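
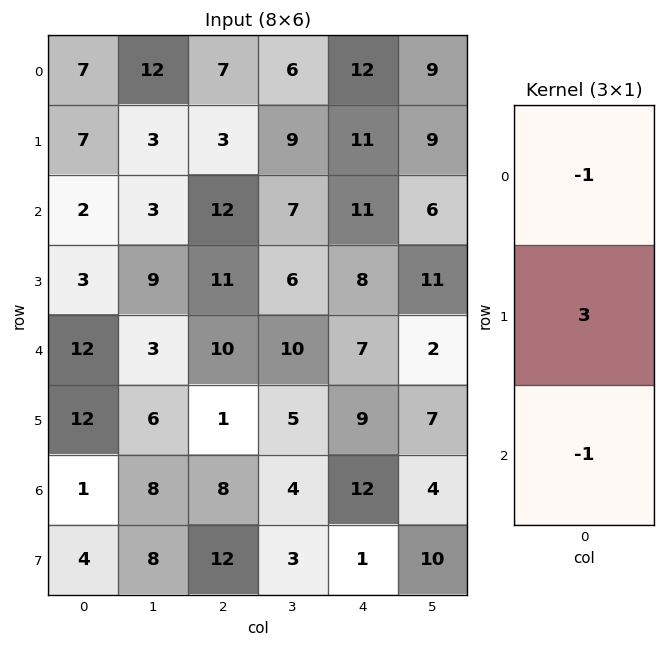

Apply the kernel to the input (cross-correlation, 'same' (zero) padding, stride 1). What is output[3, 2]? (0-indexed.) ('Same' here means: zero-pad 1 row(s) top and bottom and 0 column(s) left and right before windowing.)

11

The receptive field on the zero-padded input at this output position is [12 / 11 / 10]. Elementwise product with the kernel and sum: 12·-1 + 11·3 + 10·-1.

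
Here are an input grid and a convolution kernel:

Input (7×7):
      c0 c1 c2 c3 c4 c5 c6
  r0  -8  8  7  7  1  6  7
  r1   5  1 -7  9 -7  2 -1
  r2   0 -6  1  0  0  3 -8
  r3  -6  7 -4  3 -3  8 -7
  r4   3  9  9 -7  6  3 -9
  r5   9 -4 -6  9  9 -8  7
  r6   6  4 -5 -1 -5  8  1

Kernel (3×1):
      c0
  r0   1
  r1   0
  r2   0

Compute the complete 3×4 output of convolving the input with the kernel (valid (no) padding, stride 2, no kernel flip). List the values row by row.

Output[0,0]: The receptive field on the input at this output position is [-8 / 5 / 0]. Elementwise product with the kernel and sum: -8·1.

-8 7 1 7
0 1 0 -8
3 9 6 -9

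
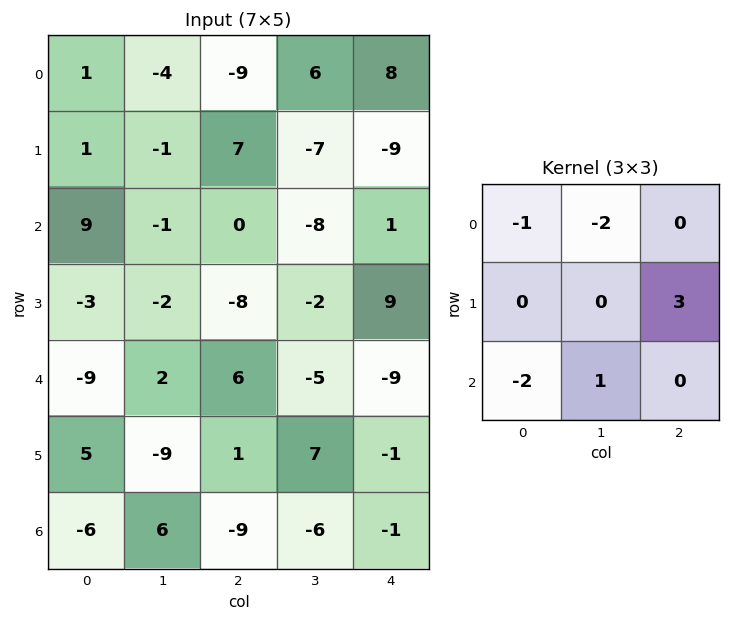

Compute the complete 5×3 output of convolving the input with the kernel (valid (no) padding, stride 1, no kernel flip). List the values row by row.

9 3 -38
5 -41 24
-11 -3 26
6 22 -10
26 -14 13

Output[0,0]: The receptive field on the input at this output position is [1 -4 -9 / 1 -1 7 / 9 -1 0]. Elementwise product with the kernel and sum: 1·-1 + -4·-2 + 7·3 + 9·-2 + -1·1.
Output[0,1]: The receptive field on the input at this output position is [-4 -9 6 / -1 7 -7 / -1 0 -8]. Elementwise product with the kernel and sum: -4·-1 + -9·-2 + -7·3 + -1·-2 + 0·1.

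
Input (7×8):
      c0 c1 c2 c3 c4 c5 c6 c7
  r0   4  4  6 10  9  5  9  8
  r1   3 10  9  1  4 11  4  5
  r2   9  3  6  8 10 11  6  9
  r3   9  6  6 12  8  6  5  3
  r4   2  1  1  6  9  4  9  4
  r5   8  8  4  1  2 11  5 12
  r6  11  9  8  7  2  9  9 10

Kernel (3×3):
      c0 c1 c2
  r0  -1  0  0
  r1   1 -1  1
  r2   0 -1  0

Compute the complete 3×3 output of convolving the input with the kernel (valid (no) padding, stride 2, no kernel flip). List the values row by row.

-5 -2 -23
-1 -10 -7
-7 -3 -22

Output[0,0]: The receptive field on the input at this output position is [4 4 6 / 3 10 9 / 9 3 6]. Elementwise product with the kernel and sum: 4·-1 + 3·1 + 10·-1 + 9·1 + 3·-1.
Output[0,1]: The receptive field on the input at this output position is [6 10 9 / 9 1 4 / 6 8 10]. Elementwise product with the kernel and sum: 6·-1 + 9·1 + 1·-1 + 4·1 + 8·-1.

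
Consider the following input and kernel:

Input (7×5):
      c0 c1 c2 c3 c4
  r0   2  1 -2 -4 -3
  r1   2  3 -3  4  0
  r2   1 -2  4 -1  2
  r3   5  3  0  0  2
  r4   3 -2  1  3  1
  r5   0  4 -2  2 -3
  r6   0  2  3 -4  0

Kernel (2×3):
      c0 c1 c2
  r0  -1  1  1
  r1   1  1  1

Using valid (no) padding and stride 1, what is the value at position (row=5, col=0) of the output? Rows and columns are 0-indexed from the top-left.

7

The receptive field on the input at this output position is [0 4 -2 / 0 2 3]. Elementwise product with the kernel and sum: 0·-1 + 4·1 + -2·1 + 0·1 + 2·1 + 3·1.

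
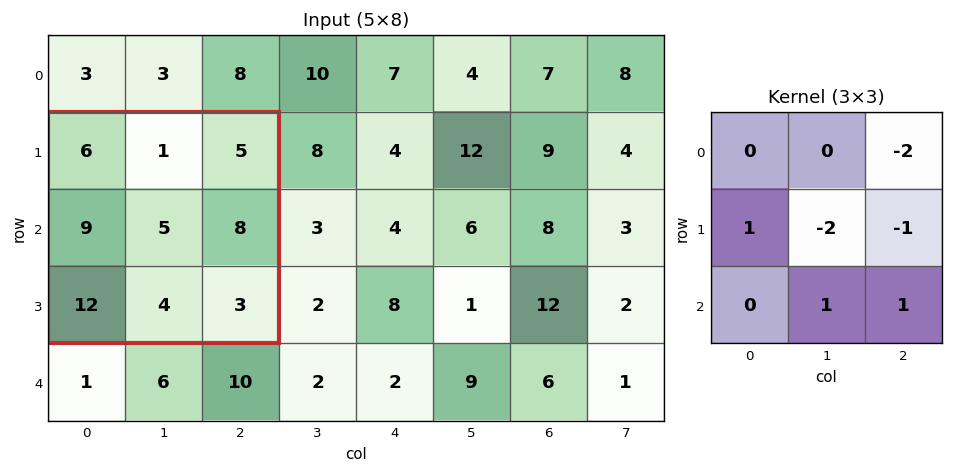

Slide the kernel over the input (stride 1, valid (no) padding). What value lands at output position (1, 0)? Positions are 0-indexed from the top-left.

The receptive field on the input at this output position is [6 1 5 / 9 5 8 / 12 4 3]. Elementwise product with the kernel and sum: 5·-2 + 9·1 + 5·-2 + 8·-1 + 4·1 + 3·1.

-12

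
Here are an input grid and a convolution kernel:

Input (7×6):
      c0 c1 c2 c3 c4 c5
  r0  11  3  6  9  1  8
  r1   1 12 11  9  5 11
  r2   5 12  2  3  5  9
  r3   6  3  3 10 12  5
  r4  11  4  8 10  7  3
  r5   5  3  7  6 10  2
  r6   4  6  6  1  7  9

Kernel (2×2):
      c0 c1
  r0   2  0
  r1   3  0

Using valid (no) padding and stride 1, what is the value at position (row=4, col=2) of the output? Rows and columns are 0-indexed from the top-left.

37

The receptive field on the input at this output position is [8 10 / 7 6]. Elementwise product with the kernel and sum: 8·2 + 7·3.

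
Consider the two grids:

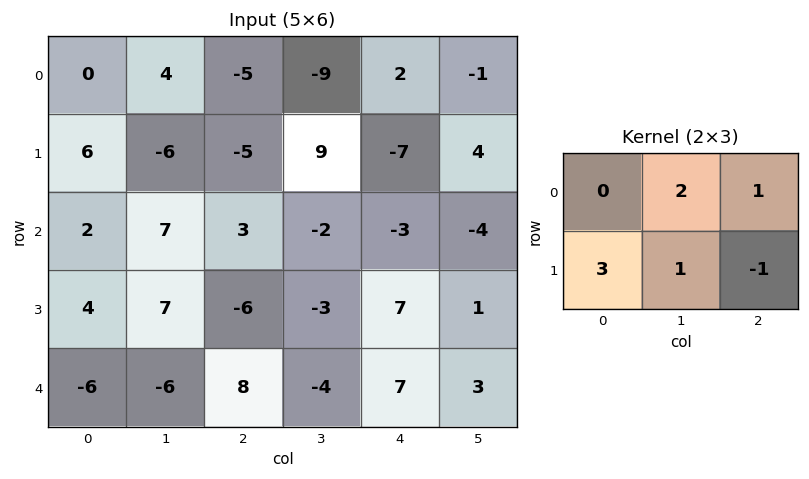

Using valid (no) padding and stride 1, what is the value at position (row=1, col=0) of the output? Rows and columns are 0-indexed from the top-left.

The receptive field on the input at this output position is [6 -6 -5 / 2 7 3]. Elementwise product with the kernel and sum: -6·2 + -5·1 + 2·3 + 7·1 + 3·-1.

-7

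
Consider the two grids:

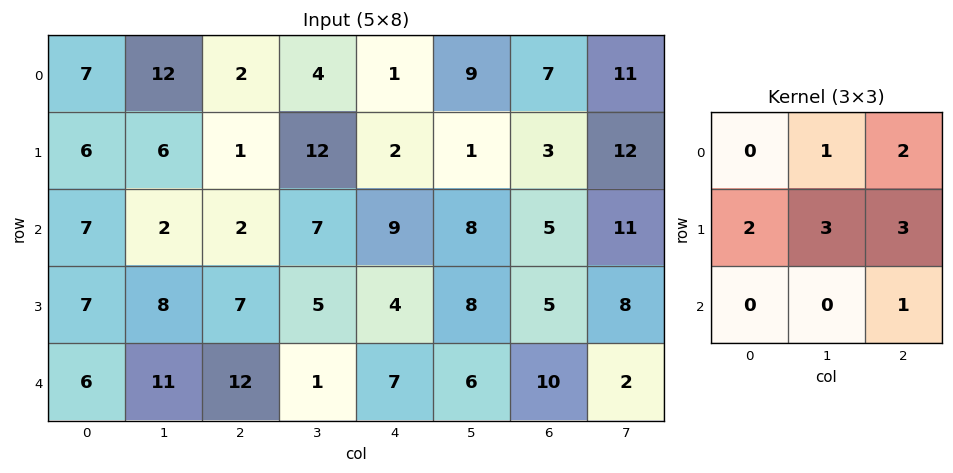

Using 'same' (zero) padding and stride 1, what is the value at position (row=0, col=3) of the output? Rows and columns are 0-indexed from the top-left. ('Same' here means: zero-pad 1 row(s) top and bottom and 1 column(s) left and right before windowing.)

The receptive field on the zero-padded input at this output position is [0 0 0 / 2 4 1 / 1 12 2]. Elementwise product with the kernel and sum: 0·1 + 0·2 + 2·2 + 4·3 + 1·3 + 2·1.

21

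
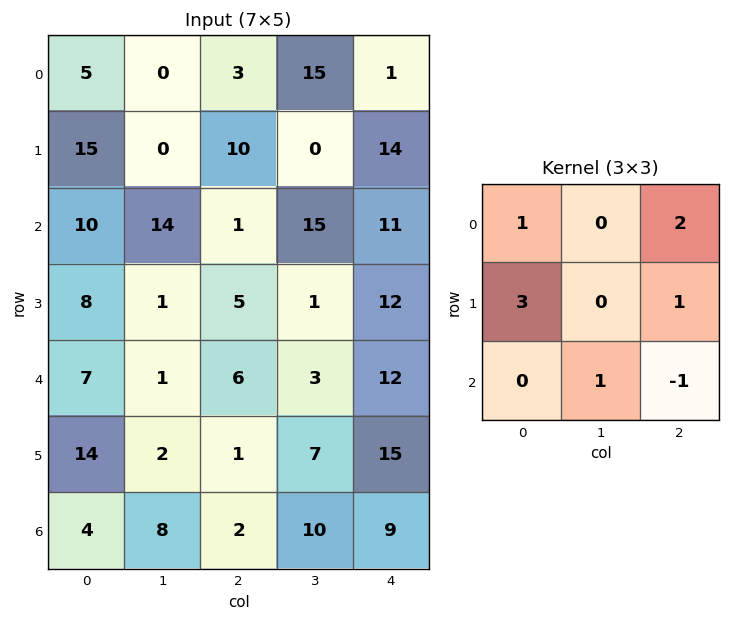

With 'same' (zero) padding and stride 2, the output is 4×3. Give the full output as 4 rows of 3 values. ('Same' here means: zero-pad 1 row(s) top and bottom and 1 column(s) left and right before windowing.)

15 25 59
21 61 57
15 3 25
12 50 37

Output[0,0]: The receptive field on the zero-padded input at this output position is [0 0 0 / 0 5 0 / 0 15 0]. Elementwise product with the kernel and sum: 0·1 + 0·2 + 0·3 + 0·1 + 15·1 + 0·-1.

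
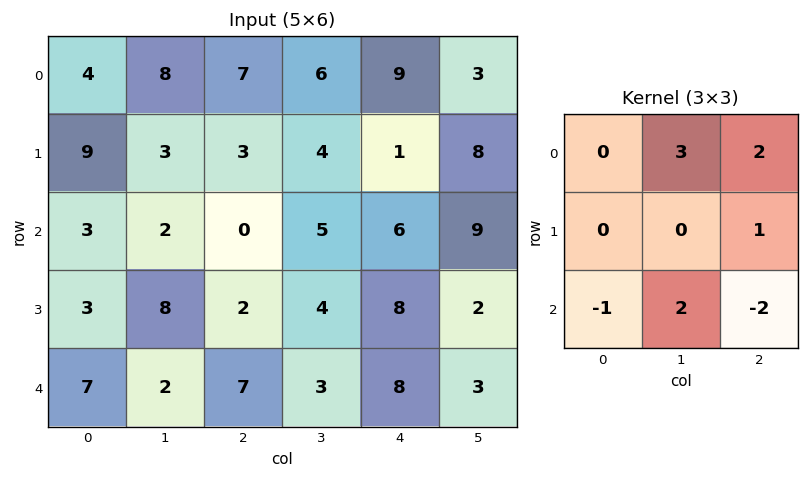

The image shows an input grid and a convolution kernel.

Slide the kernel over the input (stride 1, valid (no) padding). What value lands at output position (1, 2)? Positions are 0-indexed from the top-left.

The receptive field on the input at this output position is [3 4 1 / 0 5 6 / 2 4 8]. Elementwise product with the kernel and sum: 4·3 + 1·2 + 6·1 + 2·-1 + 4·2 + 8·-2.

10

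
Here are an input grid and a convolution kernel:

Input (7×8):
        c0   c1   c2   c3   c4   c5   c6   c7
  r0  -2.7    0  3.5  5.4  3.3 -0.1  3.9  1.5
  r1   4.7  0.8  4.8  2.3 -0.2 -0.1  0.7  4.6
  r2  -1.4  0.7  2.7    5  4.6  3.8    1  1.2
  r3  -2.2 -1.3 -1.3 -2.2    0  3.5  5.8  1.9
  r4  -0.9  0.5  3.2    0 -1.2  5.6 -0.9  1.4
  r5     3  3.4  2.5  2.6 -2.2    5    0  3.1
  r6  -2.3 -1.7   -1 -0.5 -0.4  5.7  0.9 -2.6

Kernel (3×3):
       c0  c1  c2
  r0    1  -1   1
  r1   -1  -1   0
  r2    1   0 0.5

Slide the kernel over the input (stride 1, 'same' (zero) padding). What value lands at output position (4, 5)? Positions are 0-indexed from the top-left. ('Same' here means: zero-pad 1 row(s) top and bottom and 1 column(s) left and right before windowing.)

The receptive field on the zero-padded input at this output position is [0 3.5 5.8 / -1.2 5.6 -0.9 / -2.2 5 0]. Elementwise product with the kernel and sum: 0·1 + 3.5·-1 + 5.8·1 + -1.2·-1 + 5.6·-1 + -2.2·1 + 0·0.5.

-4.3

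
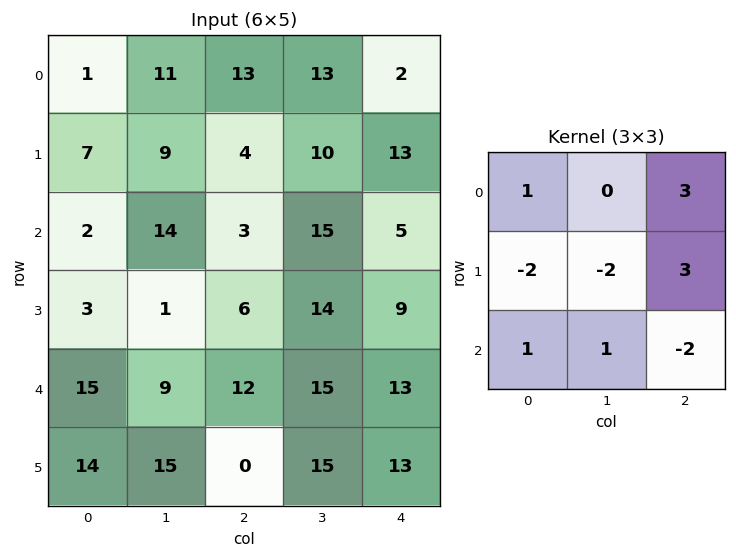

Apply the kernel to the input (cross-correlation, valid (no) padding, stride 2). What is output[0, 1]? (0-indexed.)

The receptive field on the input at this output position is [13 13 2 / 4 10 13 / 3 15 5]. Elementwise product with the kernel and sum: 13·1 + 2·3 + 4·-2 + 10·-2 + 13·3 + 3·1 + 15·1 + 5·-2.

38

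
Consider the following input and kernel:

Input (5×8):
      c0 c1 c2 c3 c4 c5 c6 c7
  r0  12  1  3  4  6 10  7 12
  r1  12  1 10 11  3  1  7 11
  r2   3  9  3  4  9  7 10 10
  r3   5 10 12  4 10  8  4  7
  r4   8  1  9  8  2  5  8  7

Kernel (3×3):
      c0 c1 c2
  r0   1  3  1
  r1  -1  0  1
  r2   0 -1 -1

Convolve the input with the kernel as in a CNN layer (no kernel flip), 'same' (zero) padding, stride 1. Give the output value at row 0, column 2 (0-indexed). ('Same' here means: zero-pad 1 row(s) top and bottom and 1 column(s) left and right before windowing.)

-18

The receptive field on the zero-padded input at this output position is [0 0 0 / 1 3 4 / 1 10 11]. Elementwise product with the kernel and sum: 0·1 + 0·3 + 0·1 + 1·-1 + 4·1 + 10·-1 + 11·-1.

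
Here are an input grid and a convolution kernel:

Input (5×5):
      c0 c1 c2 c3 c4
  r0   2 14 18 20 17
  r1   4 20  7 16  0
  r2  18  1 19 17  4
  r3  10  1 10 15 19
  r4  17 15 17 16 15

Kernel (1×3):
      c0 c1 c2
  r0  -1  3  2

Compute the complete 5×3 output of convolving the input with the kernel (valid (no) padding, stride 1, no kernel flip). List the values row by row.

Output[0,0]: The receptive field on the input at this output position is [2 14 18]. Elementwise product with the kernel and sum: 2·-1 + 14·3 + 18·2.

76 80 76
70 33 41
23 90 40
13 59 73
62 68 61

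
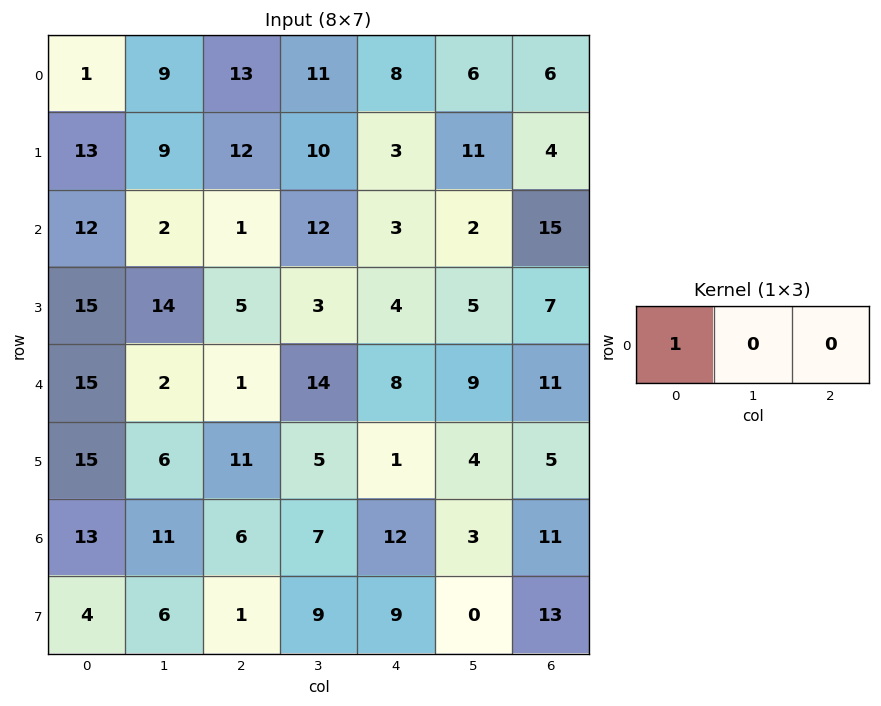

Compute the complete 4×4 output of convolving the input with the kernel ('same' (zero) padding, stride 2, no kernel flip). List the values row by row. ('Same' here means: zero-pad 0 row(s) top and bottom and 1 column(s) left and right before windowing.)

0 9 11 6
0 2 12 2
0 2 14 9
0 11 7 3

Output[0,0]: The receptive field on the zero-padded input at this output position is [0 1 9]. Elementwise product with the kernel and sum: 0·1.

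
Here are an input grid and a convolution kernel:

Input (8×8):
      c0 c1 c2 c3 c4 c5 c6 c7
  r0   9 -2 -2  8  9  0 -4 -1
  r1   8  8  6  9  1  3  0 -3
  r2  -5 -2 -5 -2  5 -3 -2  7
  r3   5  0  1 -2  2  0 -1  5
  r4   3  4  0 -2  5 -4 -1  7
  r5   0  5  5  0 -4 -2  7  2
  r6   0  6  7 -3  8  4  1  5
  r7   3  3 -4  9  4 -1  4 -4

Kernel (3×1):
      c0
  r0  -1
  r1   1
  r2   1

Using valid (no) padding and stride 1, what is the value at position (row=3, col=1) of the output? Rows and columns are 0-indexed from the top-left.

The receptive field on the input at this output position is [0 / 4 / 5]. Elementwise product with the kernel and sum: 0·-1 + 4·1 + 5·1.

9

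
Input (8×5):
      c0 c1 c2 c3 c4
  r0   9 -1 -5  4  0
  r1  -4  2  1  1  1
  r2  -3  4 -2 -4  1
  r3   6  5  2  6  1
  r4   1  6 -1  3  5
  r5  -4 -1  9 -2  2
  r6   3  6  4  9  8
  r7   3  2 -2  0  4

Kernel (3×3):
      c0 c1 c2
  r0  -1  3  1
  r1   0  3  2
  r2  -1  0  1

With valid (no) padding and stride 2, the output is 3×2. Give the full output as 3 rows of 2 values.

-8 25
30 17
32 17

Output[0,0]: The receptive field on the input at this output position is [9 -1 -5 / -4 2 1 / -3 4 -2]. Elementwise product with the kernel and sum: 9·-1 + -1·3 + -5·1 + 2·3 + 1·2 + -3·-1 + -2·1.
Output[0,1]: The receptive field on the input at this output position is [-5 4 0 / 1 1 1 / -2 -4 1]. Elementwise product with the kernel and sum: -5·-1 + 4·3 + 0·1 + 1·3 + 1·2 + -2·-1 + 1·1.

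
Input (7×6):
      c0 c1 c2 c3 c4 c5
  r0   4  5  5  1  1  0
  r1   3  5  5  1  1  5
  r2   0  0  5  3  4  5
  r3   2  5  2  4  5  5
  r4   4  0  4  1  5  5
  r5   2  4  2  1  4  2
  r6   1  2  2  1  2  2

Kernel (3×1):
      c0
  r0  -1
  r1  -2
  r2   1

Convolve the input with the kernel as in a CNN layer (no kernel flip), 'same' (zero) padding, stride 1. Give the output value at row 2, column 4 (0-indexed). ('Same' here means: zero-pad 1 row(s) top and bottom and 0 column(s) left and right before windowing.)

-4

The receptive field on the zero-padded input at this output position is [1 / 4 / 5]. Elementwise product with the kernel and sum: 1·-1 + 4·-2 + 5·1.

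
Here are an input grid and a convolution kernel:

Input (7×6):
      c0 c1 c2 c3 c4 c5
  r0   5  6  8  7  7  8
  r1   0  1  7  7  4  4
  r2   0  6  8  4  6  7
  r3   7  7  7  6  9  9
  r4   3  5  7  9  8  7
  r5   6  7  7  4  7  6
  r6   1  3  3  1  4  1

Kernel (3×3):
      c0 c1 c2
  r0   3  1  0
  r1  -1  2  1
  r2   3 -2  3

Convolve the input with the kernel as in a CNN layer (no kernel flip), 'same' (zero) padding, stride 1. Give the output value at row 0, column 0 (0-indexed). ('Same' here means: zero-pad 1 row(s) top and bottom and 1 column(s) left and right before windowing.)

The receptive field on the zero-padded input at this output position is [0 0 0 / 0 5 6 / 0 0 1]. Elementwise product with the kernel and sum: 0·3 + 0·1 + 0·-1 + 5·2 + 6·1 + 0·3 + 0·-2 + 1·3.

19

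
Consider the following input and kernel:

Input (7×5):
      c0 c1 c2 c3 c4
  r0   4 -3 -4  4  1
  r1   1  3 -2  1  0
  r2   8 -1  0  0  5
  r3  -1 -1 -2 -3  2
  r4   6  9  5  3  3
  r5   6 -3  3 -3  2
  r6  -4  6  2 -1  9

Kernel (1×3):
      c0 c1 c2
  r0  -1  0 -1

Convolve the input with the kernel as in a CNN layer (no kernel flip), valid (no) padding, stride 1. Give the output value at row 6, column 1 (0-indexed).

-5

The receptive field on the input at this output position is [6 2 -1]. Elementwise product with the kernel and sum: 6·-1 + -1·-1.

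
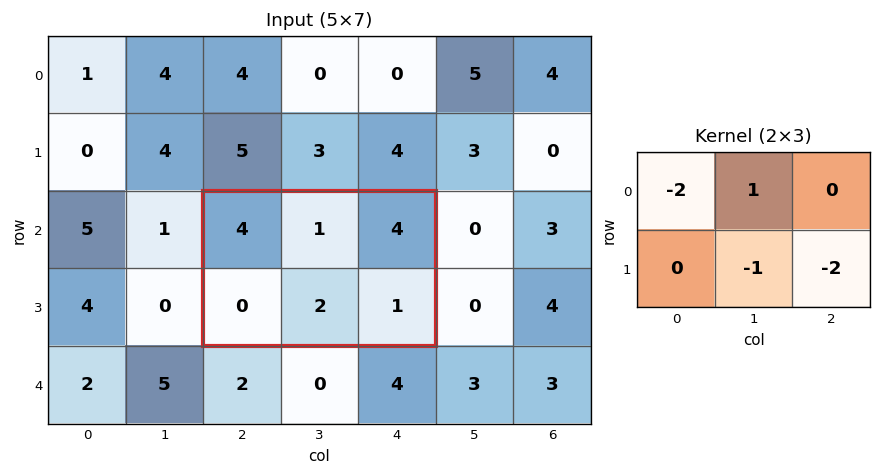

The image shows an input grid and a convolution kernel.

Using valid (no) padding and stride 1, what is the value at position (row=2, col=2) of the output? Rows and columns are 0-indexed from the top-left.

-11

The receptive field on the input at this output position is [4 1 4 / 0 2 1]. Elementwise product with the kernel and sum: 4·-2 + 1·1 + 2·-1 + 1·-2.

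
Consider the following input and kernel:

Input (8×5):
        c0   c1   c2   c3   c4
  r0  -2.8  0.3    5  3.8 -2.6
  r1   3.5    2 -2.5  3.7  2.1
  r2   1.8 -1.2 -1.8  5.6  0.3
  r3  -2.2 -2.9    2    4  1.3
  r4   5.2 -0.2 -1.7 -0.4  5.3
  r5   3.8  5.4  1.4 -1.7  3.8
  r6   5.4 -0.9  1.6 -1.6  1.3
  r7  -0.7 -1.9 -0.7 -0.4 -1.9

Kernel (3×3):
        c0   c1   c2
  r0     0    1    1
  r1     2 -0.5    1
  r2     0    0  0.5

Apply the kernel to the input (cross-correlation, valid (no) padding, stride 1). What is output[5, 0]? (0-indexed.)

The receptive field on the input at this output position is [3.8 5.4 1.4 / 5.4 -0.9 1.6 / -0.7 -1.9 -0.7]. Elementwise product with the kernel and sum: 5.4·1 + 1.4·1 + 5.4·2 + -0.9·-0.5 + 1.6·1 + -0.7·0.5.

19.3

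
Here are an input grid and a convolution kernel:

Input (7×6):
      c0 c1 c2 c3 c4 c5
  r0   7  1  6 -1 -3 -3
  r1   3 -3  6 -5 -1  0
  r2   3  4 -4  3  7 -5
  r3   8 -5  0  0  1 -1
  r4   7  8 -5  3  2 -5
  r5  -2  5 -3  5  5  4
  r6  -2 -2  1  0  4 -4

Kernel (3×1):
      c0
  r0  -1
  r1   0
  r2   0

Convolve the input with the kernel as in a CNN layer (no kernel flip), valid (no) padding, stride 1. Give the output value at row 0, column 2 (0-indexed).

-6

The receptive field on the input at this output position is [6 / 6 / -4]. Elementwise product with the kernel and sum: 6·-1.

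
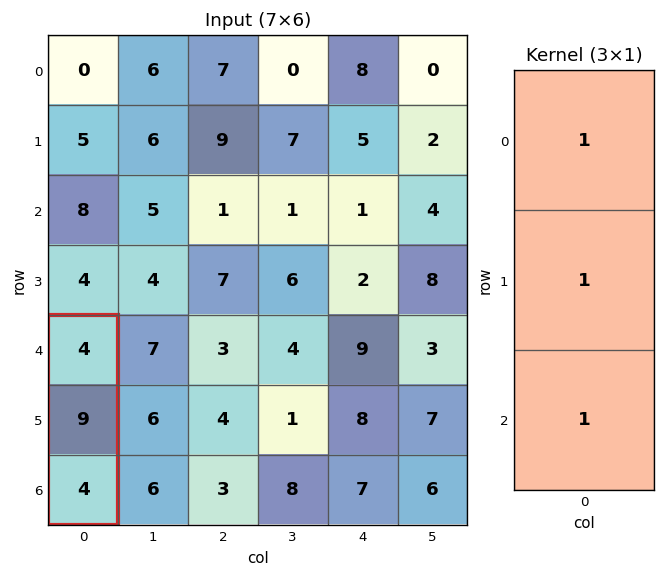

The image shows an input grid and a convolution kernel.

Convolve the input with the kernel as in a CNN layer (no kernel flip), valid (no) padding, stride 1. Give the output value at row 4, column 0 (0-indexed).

The receptive field on the input at this output position is [4 / 9 / 4]. Elementwise product with the kernel and sum: 4·1 + 9·1 + 4·1.

17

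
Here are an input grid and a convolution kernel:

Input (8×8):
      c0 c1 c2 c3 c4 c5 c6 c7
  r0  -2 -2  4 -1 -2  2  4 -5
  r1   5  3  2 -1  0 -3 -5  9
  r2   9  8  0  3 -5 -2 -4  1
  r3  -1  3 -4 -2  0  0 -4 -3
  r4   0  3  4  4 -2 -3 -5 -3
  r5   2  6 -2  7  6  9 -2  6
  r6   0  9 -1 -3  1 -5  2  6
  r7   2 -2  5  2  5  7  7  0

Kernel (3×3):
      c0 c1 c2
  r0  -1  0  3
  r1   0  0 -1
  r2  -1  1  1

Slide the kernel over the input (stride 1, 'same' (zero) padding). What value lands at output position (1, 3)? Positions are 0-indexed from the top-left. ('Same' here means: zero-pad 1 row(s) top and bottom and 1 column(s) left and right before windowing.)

-12

The receptive field on the zero-padded input at this output position is [4 -1 -2 / 2 -1 0 / 0 3 -5]. Elementwise product with the kernel and sum: 4·-1 + -2·3 + 0·-1 + 0·-1 + 3·1 + -5·1.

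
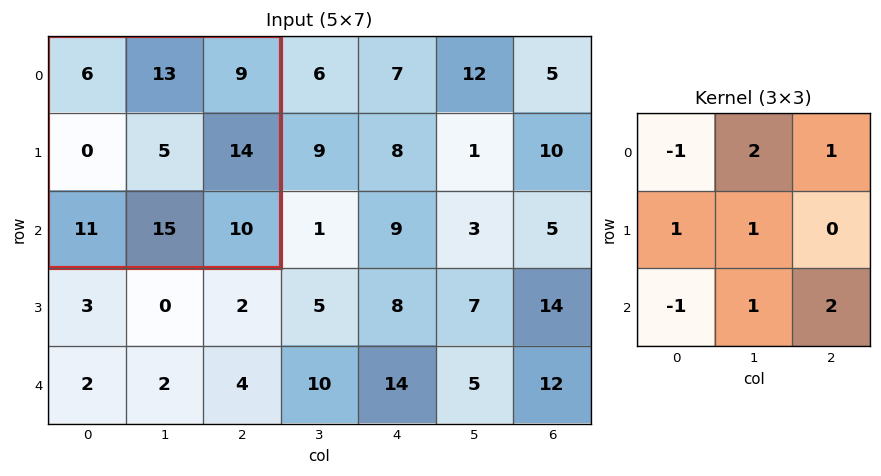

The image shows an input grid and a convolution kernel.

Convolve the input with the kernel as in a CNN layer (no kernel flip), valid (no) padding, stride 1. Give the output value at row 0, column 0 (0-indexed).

58

The receptive field on the input at this output position is [6 13 9 / 0 5 14 / 11 15 10]. Elementwise product with the kernel and sum: 6·-1 + 13·2 + 9·1 + 0·1 + 5·1 + 11·-1 + 15·1 + 10·2.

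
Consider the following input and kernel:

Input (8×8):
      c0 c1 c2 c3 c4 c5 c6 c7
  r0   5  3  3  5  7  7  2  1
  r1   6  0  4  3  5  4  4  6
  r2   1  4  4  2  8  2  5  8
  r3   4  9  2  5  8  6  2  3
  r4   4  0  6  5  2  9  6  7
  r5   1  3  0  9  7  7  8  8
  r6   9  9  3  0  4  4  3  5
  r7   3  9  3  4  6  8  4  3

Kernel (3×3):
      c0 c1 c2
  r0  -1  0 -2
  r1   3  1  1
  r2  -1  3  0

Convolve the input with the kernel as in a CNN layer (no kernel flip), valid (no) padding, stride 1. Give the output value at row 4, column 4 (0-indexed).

30

The receptive field on the input at this output position is [2 9 6 / 7 7 8 / 4 4 3]. Elementwise product with the kernel and sum: 2·-1 + 6·-2 + 7·3 + 7·1 + 8·1 + 4·-1 + 4·3.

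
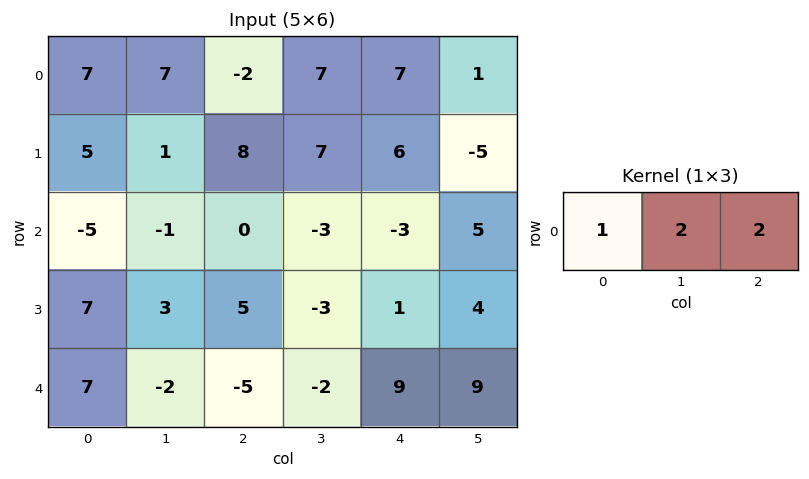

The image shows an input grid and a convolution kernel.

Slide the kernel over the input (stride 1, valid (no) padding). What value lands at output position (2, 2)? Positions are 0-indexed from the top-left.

-12

The receptive field on the input at this output position is [0 -3 -3]. Elementwise product with the kernel and sum: 0·1 + -3·2 + -3·2.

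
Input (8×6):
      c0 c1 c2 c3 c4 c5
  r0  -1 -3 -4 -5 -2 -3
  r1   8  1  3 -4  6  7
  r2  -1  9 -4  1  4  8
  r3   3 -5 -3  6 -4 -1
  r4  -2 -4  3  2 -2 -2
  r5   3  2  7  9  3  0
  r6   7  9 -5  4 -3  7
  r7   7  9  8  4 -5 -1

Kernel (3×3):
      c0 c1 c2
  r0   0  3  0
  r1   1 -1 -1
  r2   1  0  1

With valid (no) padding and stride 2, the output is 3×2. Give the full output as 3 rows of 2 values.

Output[0,0]: The receptive field on the input at this output position is [-1 -3 -4 / 8 1 3 / -1 9 -4]. Elementwise product with the kernel and sum: -3·3 + 8·1 + 1·-1 + 3·-1 + -1·1 + -4·1.
Output[0,1]: The receptive field on the input at this output position is [-4 -5 -2 / 3 -4 6 / -4 1 4]. Elementwise product with the kernel and sum: -5·3 + 3·1 + -4·-1 + 6·-1 + -4·1 + 4·1.

-10 -14
39 -1
-16 -7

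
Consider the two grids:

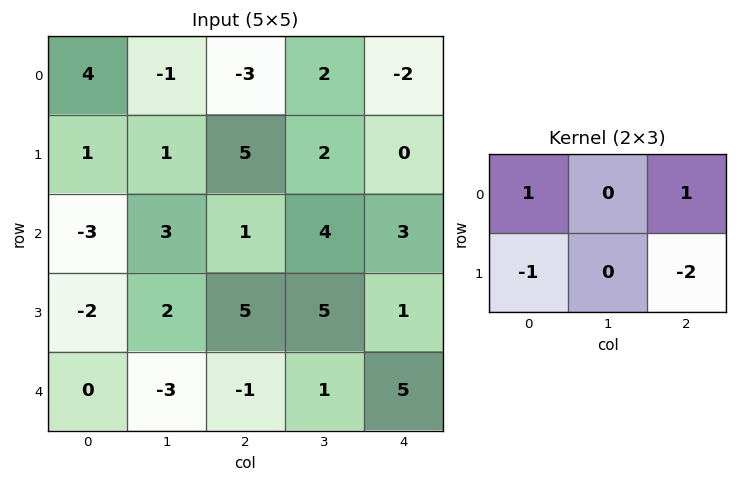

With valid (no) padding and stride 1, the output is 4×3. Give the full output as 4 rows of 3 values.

Output[0,0]: The receptive field on the input at this output position is [4 -1 -3 / 1 1 5]. Elementwise product with the kernel and sum: 4·1 + -3·1 + 1·-1 + 5·-2.
Output[0,1]: The receptive field on the input at this output position is [-1 -3 2 / 1 5 2]. Elementwise product with the kernel and sum: -1·1 + 2·1 + 1·-1 + 2·-2.

-10 -4 -10
7 -8 -2
-10 -5 -3
5 8 -3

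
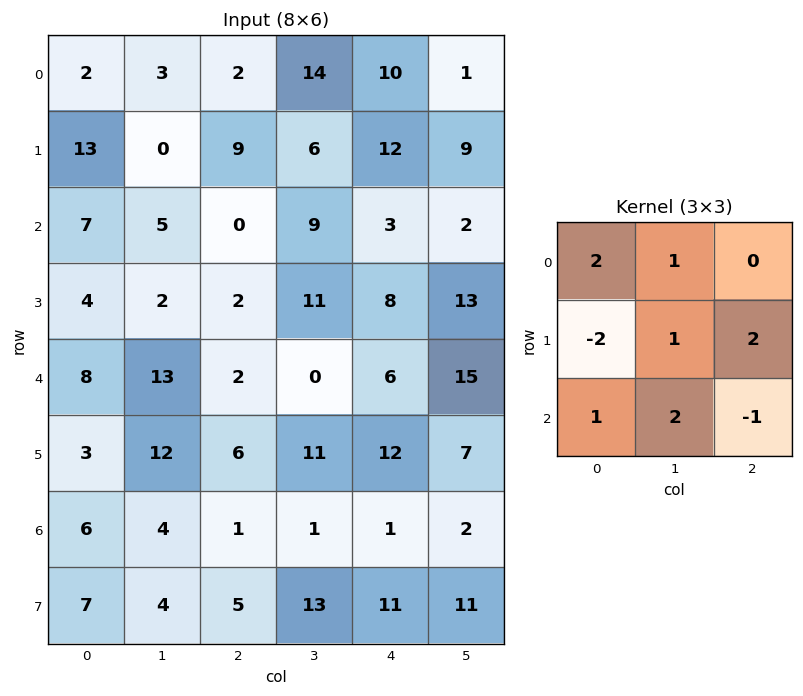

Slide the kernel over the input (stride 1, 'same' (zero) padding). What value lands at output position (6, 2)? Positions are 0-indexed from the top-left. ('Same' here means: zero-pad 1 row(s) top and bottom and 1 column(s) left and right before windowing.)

The receptive field on the zero-padded input at this output position is [12 6 11 / 4 1 1 / 4 5 13]. Elementwise product with the kernel and sum: 12·2 + 6·1 + 4·-2 + 1·1 + 1·2 + 4·1 + 5·2 + 13·-1.

26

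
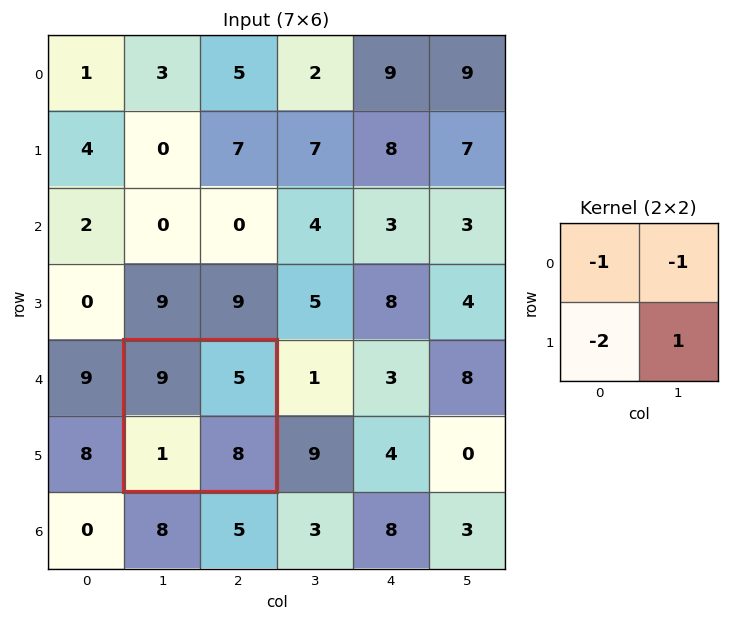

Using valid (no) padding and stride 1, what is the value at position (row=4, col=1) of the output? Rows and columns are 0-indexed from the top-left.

-8

The receptive field on the input at this output position is [9 5 / 1 8]. Elementwise product with the kernel and sum: 9·-1 + 5·-1 + 1·-2 + 8·1.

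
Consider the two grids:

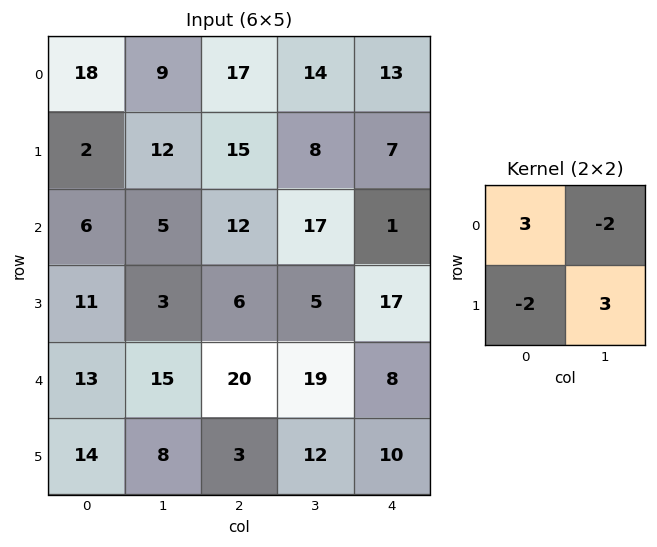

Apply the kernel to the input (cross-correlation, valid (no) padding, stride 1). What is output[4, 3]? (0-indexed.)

47

The receptive field on the input at this output position is [19 8 / 12 10]. Elementwise product with the kernel and sum: 19·3 + 8·-2 + 12·-2 + 10·3.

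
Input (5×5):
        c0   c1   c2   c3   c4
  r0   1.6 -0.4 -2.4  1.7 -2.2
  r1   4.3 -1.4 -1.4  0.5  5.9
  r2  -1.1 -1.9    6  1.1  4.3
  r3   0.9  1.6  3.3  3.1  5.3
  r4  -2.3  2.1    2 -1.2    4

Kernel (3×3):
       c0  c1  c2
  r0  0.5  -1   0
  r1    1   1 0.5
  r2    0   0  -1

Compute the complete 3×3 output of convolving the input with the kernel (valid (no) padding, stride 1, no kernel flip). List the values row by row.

-2.6 -1.45 -5.15
0.25 2.25 2.75
3.5 0.7 6.95

Output[0,0]: The receptive field on the input at this output position is [1.6 -0.4 -2.4 / 4.3 -1.4 -1.4 / -1.1 -1.9 6]. Elementwise product with the kernel and sum: 1.6·0.5 + -0.4·-1 + 4.3·1 + -1.4·1 + -1.4·0.5 + 6·-1.
Output[0,1]: The receptive field on the input at this output position is [-0.4 -2.4 1.7 / -1.4 -1.4 0.5 / -1.9 6 1.1]. Elementwise product with the kernel and sum: -0.4·0.5 + -2.4·-1 + -1.4·1 + -1.4·1 + 0.5·0.5 + 1.1·-1.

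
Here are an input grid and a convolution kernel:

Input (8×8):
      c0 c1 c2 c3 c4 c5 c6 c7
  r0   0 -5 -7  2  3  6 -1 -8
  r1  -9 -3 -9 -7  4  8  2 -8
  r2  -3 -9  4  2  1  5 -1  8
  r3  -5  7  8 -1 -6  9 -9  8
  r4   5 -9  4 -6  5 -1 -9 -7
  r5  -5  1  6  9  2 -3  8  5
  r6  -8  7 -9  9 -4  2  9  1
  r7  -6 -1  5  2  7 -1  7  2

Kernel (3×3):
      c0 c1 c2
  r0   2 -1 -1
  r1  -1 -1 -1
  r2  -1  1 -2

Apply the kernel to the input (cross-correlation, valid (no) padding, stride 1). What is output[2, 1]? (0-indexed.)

-13

The receptive field on the input at this output position is [-9 4 2 / 7 8 -1 / -9 4 -6]. Elementwise product with the kernel and sum: -9·2 + 4·-1 + 2·-1 + 7·-1 + 8·-1 + -1·-1 + -9·-1 + 4·1 + -6·-2.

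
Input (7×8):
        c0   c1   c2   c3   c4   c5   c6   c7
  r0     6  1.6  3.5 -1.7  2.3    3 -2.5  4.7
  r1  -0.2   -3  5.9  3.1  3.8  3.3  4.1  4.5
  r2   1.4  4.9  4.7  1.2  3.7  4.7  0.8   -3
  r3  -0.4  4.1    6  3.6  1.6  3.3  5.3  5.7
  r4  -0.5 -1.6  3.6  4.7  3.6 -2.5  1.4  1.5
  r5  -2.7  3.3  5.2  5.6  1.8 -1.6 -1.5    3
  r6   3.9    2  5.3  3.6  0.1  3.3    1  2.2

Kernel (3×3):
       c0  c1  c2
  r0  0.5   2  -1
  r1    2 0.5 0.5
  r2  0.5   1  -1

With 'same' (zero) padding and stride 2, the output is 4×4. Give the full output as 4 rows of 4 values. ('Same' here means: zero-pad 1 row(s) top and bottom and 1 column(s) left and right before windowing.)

6.6 5.4 1.3 8.35
1.25 24.4 12.55 14.9
-11.95 12.65 17.85 -2.3
-5.75 14.9 16.9 1.4

Output[0,0]: The receptive field on the zero-padded input at this output position is [0 0 0 / 0 6 1.6 / 0 -0.2 -3]. Elementwise product with the kernel and sum: 0·0.5 + 0·2 + 0·-1 + 0·2 + 6·0.5 + 1.6·0.5 + 0·0.5 + -0.2·1 + -3·-1.
Output[0,1]: The receptive field on the zero-padded input at this output position is [0 0 0 / 1.6 3.5 -1.7 / -3 5.9 3.1]. Elementwise product with the kernel and sum: 0·0.5 + 0·2 + 0·-1 + 1.6·2 + 3.5·0.5 + -1.7·0.5 + -3·0.5 + 5.9·1 + 3.1·-1.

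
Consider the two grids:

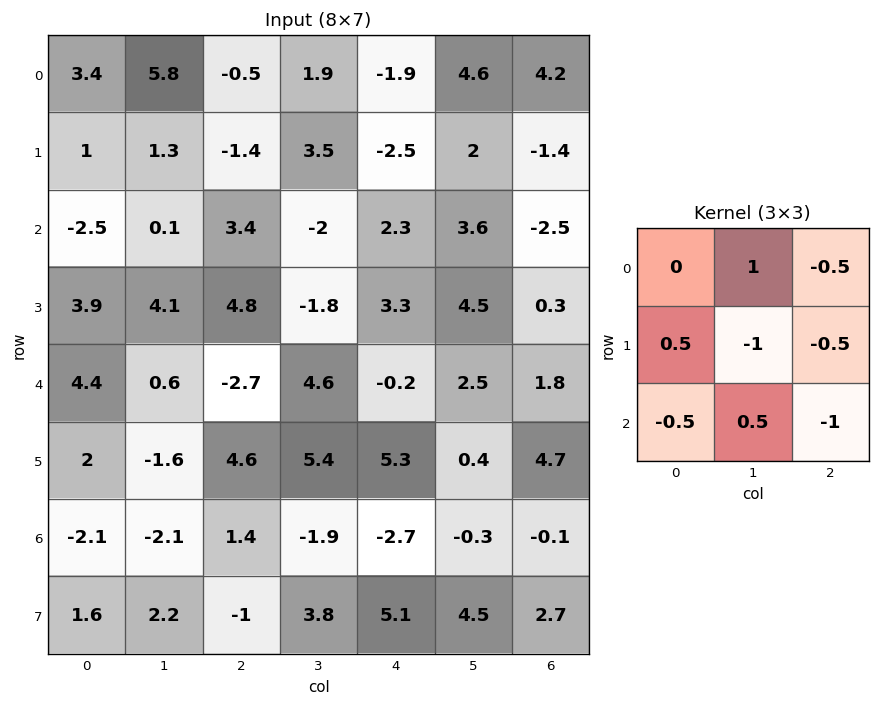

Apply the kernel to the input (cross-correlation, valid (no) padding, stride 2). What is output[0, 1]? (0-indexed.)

The receptive field on the input at this output position is [-0.5 1.9 -1.9 / -1.4 3.5 -2.5 / 3.4 -2 2.3]. Elementwise product with the kernel and sum: 1.9·1 + -1.9·-0.5 + -1.4·0.5 + 3.5·-1 + -2.5·-0.5 + 3.4·-0.5 + -2·0.5 + 2.3·-1.

-5.1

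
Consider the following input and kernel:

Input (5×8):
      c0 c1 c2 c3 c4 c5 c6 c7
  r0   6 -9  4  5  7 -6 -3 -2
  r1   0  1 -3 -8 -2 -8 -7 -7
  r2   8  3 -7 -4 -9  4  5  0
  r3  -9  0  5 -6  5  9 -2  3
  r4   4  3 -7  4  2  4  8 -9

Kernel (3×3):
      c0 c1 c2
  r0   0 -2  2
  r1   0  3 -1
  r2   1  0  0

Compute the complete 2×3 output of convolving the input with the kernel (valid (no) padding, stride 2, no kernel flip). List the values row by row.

Output[0,0]: The receptive field on the input at this output position is [6 -9 4 / 0 1 -3 / 8 3 -7]. Elementwise product with the kernel and sum: -9·-2 + 4·2 + 1·3 + -3·-1 + 8·1.
Output[0,1]: The receptive field on the input at this output position is [4 5 7 / -3 -8 -2 / -7 -4 -9]. Elementwise product with the kernel and sum: 5·-2 + 7·2 + -8·3 + -2·-1 + -7·1.

40 -25 -20
-21 -40 33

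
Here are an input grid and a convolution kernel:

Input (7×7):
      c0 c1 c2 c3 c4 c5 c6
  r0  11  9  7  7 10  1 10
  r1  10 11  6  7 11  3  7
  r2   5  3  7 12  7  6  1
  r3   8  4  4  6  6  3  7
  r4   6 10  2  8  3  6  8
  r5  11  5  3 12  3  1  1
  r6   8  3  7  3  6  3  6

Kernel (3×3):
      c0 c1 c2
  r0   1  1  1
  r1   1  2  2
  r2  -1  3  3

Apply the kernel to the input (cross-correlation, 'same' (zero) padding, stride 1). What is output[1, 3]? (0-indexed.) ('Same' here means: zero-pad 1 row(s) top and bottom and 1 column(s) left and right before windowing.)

116

The receptive field on the zero-padded input at this output position is [7 7 10 / 6 7 11 / 7 12 7]. Elementwise product with the kernel and sum: 7·1 + 7·1 + 10·1 + 6·1 + 7·2 + 11·2 + 7·-1 + 12·3 + 7·3.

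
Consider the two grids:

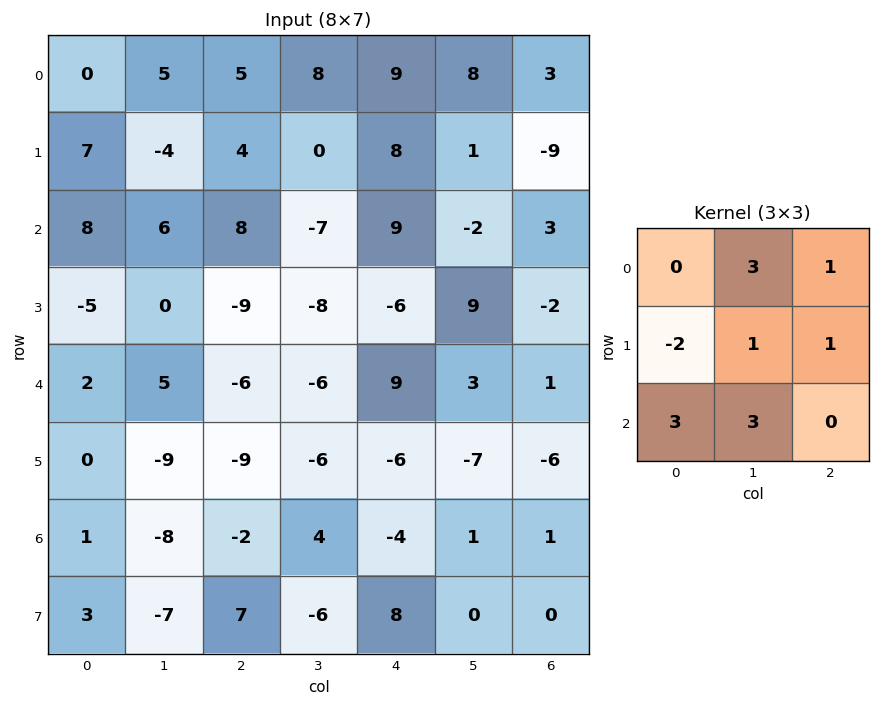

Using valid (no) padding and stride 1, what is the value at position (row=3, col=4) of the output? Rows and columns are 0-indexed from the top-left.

-28

The receptive field on the input at this output position is [-6 9 -2 / 9 3 1 / -6 -7 -6]. Elementwise product with the kernel and sum: 9·3 + -2·1 + 9·-2 + 3·1 + 1·1 + -6·3 + -7·3.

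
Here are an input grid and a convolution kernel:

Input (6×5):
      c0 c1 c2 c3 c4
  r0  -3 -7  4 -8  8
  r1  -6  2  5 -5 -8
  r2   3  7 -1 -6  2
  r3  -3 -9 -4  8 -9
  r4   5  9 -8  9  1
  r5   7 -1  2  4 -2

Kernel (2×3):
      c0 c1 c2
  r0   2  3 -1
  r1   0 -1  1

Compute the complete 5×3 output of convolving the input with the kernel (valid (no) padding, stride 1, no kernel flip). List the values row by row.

-28 -4 -27
-19 19 11
33 29 -39
-46 -21 17
48 -13 4

Output[0,0]: The receptive field on the input at this output position is [-3 -7 4 / -6 2 5]. Elementwise product with the kernel and sum: -3·2 + -7·3 + 4·-1 + 2·-1 + 5·1.
Output[0,1]: The receptive field on the input at this output position is [-7 4 -8 / 2 5 -5]. Elementwise product with the kernel and sum: -7·2 + 4·3 + -8·-1 + 5·-1 + -5·1.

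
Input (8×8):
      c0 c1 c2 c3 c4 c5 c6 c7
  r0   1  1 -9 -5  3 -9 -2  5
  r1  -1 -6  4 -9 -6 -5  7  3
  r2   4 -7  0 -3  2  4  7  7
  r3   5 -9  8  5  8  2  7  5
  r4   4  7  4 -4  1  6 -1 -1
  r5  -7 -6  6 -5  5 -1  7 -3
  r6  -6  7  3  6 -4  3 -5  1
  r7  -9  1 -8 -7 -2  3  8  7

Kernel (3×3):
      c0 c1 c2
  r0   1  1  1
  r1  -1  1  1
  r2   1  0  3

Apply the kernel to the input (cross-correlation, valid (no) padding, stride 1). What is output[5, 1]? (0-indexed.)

-23

The receptive field on the input at this output position is [-6 6 -5 / 7 3 6 / 1 -8 -7]. Elementwise product with the kernel and sum: -6·1 + 6·1 + -5·1 + 7·-1 + 3·1 + 6·1 + 1·1 + -7·3.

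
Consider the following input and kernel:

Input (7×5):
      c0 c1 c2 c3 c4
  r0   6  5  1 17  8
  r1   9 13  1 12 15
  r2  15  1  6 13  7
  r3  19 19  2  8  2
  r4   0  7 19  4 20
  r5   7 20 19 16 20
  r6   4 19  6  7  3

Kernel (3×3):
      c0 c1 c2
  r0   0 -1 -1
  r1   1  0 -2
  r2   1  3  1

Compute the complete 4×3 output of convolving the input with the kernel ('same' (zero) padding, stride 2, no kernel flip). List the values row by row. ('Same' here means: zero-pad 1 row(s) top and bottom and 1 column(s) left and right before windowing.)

Output[0,0]: The receptive field on the zero-padded input at this output position is [0 0 0 / 0 6 5 / 0 9 13]. Elementwise product with the kernel and sum: 0·-1 + 0·-1 + 0·1 + 5·-2 + 0·1 + 9·3 + 13·1.
Output[0,1]: The receptive field on the zero-padded input at this output position is [0 0 0 / 5 1 17 / 13 1 12]. Elementwise product with the kernel and sum: 0·-1 + 0·-1 + 5·1 + 17·-2 + 13·1 + 1·3 + 12·1.

30 -1 74
52 -5 12
-11 82 78
-65 -30 -13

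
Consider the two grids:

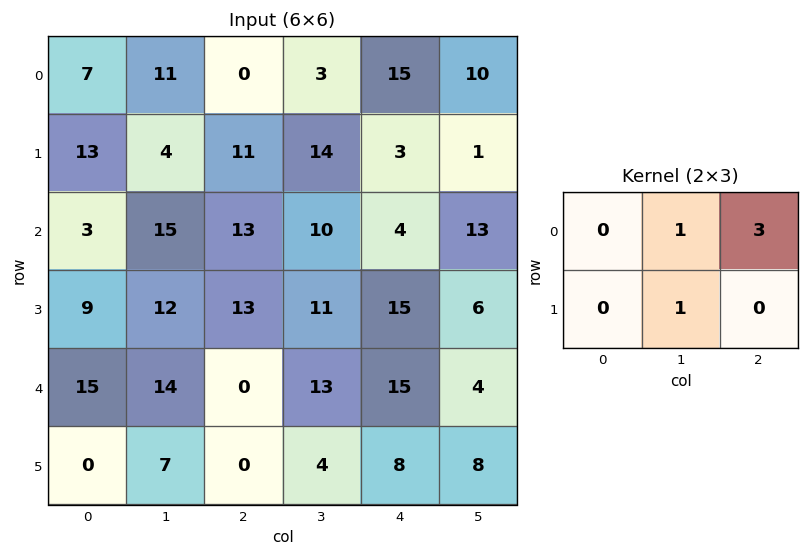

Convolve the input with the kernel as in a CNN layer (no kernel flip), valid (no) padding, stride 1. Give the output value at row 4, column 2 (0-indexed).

62

The receptive field on the input at this output position is [0 13 15 / 0 4 8]. Elementwise product with the kernel and sum: 13·1 + 15·3 + 4·1.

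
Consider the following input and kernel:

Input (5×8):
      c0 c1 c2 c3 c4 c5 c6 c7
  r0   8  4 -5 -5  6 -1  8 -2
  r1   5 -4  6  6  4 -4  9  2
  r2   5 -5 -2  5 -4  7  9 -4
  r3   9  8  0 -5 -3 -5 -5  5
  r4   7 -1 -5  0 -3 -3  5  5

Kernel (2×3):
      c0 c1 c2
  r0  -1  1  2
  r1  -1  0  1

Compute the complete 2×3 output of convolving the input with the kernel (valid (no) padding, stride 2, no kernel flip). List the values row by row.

Output[0,0]: The receptive field on the input at this output position is [8 4 -5 / 5 -4 6]. Elementwise product with the kernel and sum: 8·-1 + 4·1 + -5·2 + 5·-1 + 6·1.

-13 10 14
-23 -4 27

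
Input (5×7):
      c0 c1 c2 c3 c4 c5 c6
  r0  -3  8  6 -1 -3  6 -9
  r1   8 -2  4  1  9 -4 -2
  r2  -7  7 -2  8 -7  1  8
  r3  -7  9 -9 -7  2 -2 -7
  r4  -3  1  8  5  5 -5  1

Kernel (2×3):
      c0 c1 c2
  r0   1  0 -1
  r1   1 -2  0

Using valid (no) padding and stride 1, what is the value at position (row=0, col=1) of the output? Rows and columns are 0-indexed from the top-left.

The receptive field on the input at this output position is [8 6 -1 / -2 4 1]. Elementwise product with the kernel and sum: 8·1 + -1·-1 + -2·1 + 4·-2.

-1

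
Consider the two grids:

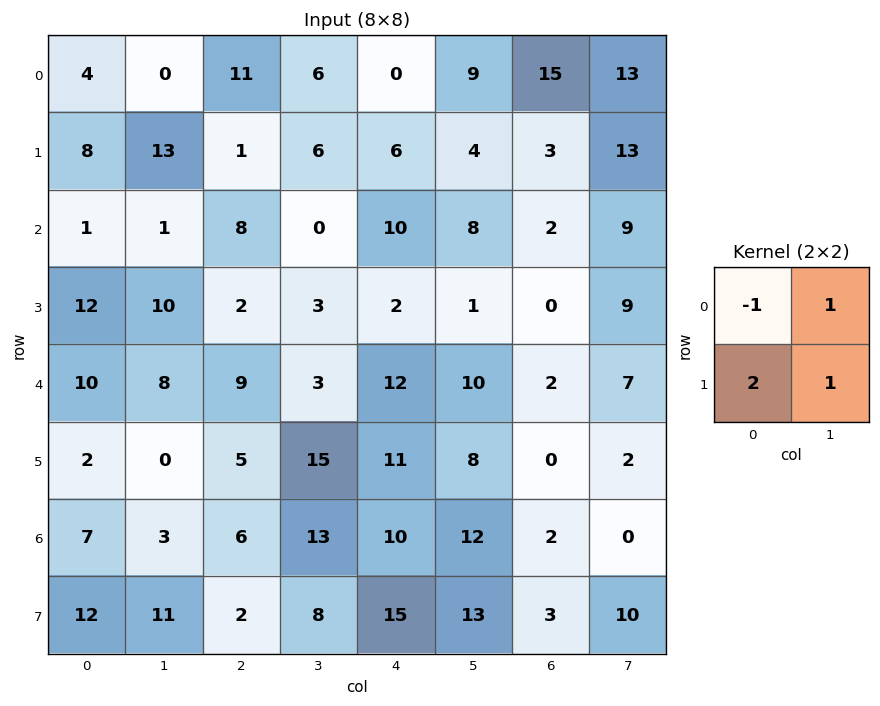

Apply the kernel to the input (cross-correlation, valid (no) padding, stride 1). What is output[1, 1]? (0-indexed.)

-2

The receptive field on the input at this output position is [13 1 / 1 8]. Elementwise product with the kernel and sum: 13·-1 + 1·1 + 1·2 + 8·1.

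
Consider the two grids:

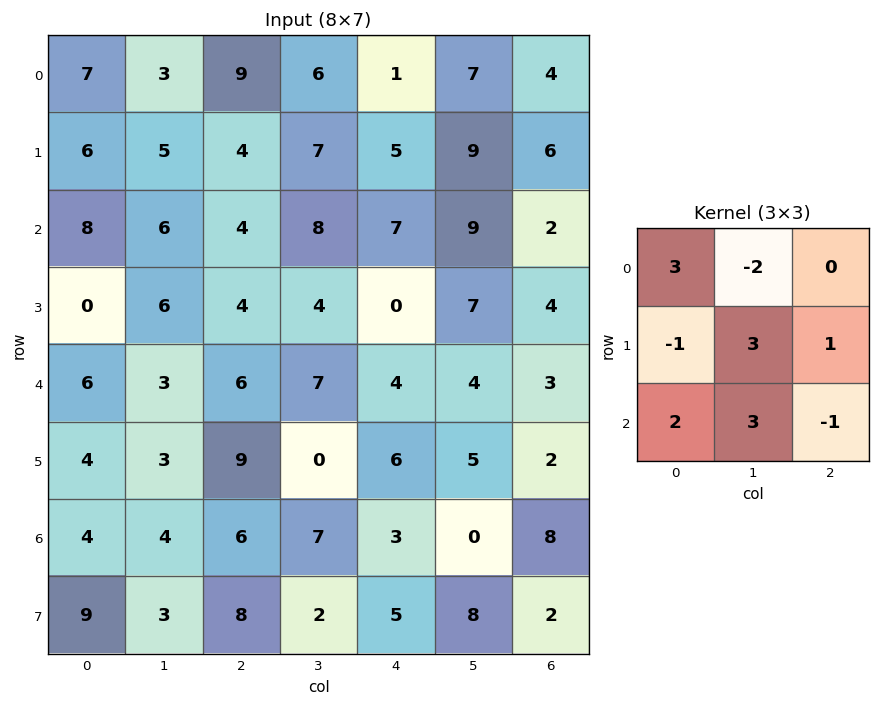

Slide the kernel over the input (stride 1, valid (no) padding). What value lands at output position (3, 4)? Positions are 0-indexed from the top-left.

The receptive field on the input at this output position is [0 7 4 / 4 4 3 / 6 5 2]. Elementwise product with the kernel and sum: 0·3 + 7·-2 + 4·-1 + 4·3 + 3·1 + 6·2 + 5·3 + 2·-1.

22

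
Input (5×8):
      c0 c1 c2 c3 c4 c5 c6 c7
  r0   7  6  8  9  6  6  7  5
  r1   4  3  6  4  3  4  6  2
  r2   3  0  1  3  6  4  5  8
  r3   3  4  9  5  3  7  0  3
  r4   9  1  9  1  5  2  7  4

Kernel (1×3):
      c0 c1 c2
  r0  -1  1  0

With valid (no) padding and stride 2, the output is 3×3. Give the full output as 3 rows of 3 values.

-1 1 0
-3 2 -2
-8 -8 -3

Output[0,0]: The receptive field on the input at this output position is [7 6 8]. Elementwise product with the kernel and sum: 7·-1 + 6·1.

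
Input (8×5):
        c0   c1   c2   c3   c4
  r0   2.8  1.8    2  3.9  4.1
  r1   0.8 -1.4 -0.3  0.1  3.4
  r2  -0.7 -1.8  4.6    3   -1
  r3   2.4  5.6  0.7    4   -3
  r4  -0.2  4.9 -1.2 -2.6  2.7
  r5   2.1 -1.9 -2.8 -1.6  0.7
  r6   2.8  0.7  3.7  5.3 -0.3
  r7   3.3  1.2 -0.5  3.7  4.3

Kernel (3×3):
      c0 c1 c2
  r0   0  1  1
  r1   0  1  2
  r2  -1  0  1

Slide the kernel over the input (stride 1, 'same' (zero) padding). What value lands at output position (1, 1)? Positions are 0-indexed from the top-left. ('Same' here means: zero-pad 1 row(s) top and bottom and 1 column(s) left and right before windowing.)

7.1

The receptive field on the zero-padded input at this output position is [2.8 1.8 2 / 0.8 -1.4 -0.3 / -0.7 -1.8 4.6]. Elementwise product with the kernel and sum: 1.8·1 + 2·1 + -1.4·1 + -0.3·2 + -0.7·-1 + 4.6·1.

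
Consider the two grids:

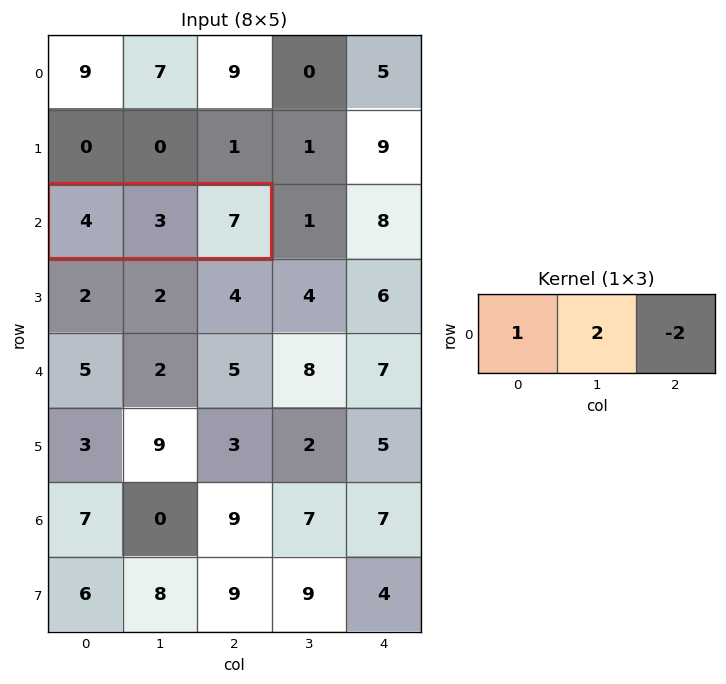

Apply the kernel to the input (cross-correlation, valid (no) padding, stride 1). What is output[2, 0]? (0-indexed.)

-4

The receptive field on the input at this output position is [4 3 7]. Elementwise product with the kernel and sum: 4·1 + 3·2 + 7·-2.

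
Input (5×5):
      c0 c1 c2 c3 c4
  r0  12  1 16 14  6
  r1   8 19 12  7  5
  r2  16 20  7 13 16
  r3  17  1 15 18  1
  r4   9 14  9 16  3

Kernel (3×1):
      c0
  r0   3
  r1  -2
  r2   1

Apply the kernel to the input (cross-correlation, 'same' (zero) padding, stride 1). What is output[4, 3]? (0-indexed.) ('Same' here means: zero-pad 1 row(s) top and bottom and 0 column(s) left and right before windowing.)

The receptive field on the zero-padded input at this output position is [18 / 16 / 0]. Elementwise product with the kernel and sum: 18·3 + 16·-2 + 0·1.

22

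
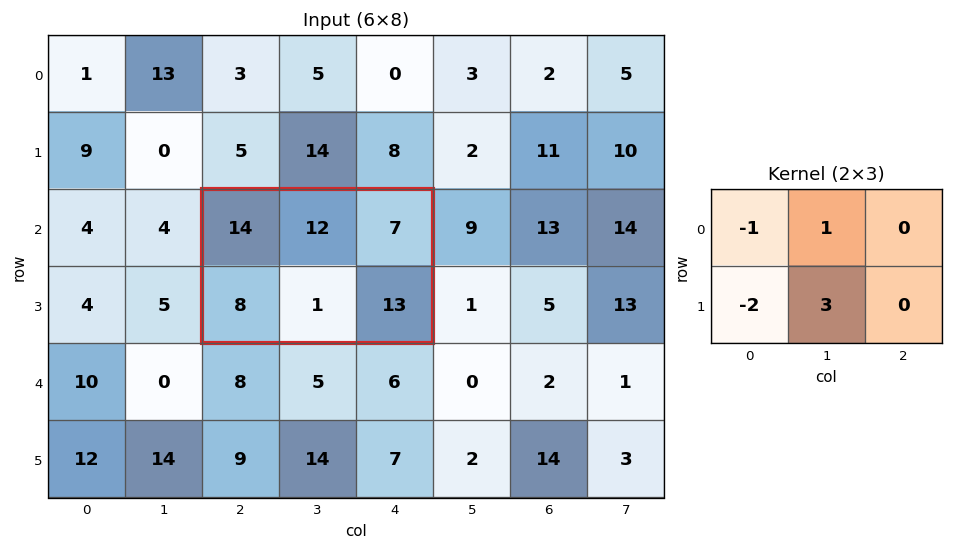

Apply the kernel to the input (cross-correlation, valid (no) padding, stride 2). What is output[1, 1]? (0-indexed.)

The receptive field on the input at this output position is [14 12 7 / 8 1 13]. Elementwise product with the kernel and sum: 14·-1 + 12·1 + 8·-2 + 1·3.

-15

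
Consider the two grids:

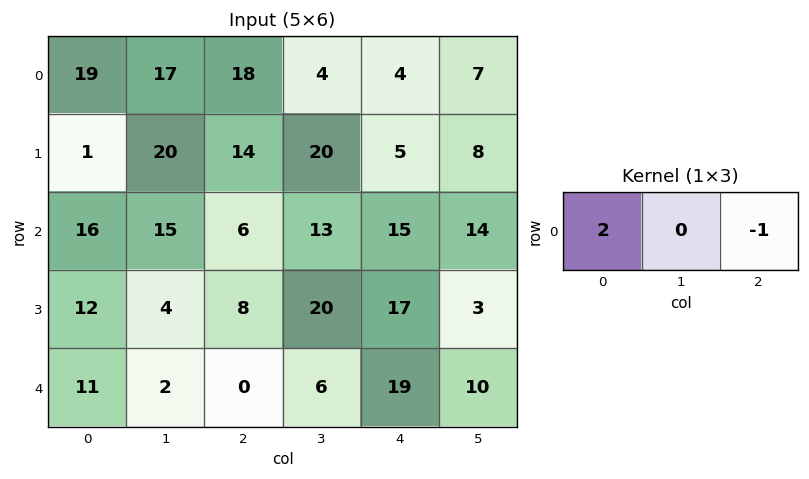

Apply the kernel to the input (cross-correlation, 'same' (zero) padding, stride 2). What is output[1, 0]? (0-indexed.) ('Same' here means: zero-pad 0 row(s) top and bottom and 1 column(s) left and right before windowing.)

The receptive field on the zero-padded input at this output position is [0 16 15]. Elementwise product with the kernel and sum: 0·2 + 15·-1.

-15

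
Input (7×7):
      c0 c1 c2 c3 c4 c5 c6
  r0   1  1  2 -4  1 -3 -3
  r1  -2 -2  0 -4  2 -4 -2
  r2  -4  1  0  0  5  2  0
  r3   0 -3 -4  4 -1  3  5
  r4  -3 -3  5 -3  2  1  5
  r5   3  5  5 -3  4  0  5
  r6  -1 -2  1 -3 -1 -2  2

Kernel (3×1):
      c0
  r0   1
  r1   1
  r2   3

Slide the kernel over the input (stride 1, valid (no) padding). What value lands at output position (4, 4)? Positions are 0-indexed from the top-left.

The receptive field on the input at this output position is [2 / 4 / -1]. Elementwise product with the kernel and sum: 2·1 + 4·1 + -1·3.

3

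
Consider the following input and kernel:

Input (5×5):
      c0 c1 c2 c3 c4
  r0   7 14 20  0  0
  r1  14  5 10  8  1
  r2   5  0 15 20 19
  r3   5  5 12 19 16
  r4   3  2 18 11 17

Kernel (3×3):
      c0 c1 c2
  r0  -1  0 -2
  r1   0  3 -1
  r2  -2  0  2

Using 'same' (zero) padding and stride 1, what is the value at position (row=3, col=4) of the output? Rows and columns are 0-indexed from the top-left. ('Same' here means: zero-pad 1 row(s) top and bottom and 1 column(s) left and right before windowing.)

The receptive field on the zero-padded input at this output position is [20 19 0 / 19 16 0 / 11 17 0]. Elementwise product with the kernel and sum: 20·-1 + 0·-2 + 16·3 + 0·-1 + 11·-2 + 0·2.

6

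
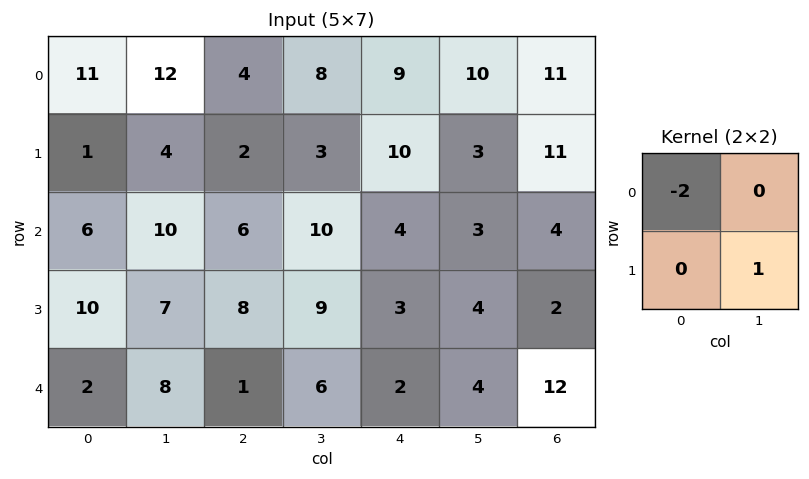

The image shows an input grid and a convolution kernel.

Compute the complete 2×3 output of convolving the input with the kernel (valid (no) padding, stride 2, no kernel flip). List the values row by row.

-18 -5 -15
-5 -3 -4

Output[0,0]: The receptive field on the input at this output position is [11 12 / 1 4]. Elementwise product with the kernel and sum: 11·-2 + 4·1.
Output[0,1]: The receptive field on the input at this output position is [4 8 / 2 3]. Elementwise product with the kernel and sum: 4·-2 + 3·1.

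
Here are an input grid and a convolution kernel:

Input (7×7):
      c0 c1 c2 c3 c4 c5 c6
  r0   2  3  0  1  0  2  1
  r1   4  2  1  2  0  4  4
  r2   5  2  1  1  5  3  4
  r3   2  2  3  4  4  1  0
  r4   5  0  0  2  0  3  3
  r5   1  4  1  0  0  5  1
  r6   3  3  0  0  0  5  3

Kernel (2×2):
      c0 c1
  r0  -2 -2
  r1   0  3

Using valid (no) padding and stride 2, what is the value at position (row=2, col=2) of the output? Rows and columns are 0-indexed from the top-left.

The receptive field on the input at this output position is [0 3 / 0 5]. Elementwise product with the kernel and sum: 0·-2 + 3·-2 + 5·3.

9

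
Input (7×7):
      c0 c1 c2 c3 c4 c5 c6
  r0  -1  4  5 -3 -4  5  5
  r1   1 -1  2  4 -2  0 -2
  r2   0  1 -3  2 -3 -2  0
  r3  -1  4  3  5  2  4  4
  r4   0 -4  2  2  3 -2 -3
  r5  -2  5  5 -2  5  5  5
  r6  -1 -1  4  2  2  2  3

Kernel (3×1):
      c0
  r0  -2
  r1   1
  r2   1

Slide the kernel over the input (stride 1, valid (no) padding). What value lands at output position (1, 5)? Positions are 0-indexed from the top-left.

2

The receptive field on the input at this output position is [0 / -2 / 4]. Elementwise product with the kernel and sum: 0·-2 + -2·1 + 4·1.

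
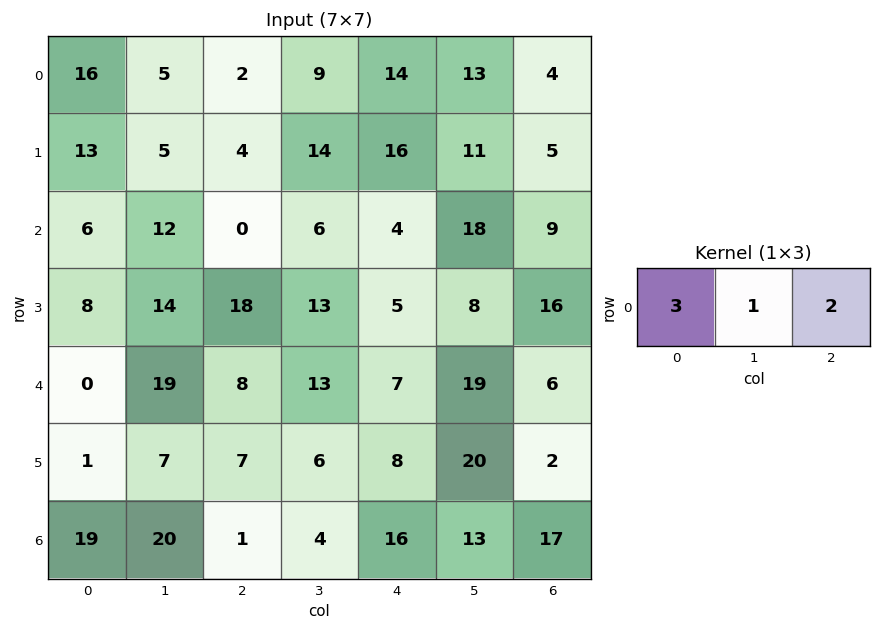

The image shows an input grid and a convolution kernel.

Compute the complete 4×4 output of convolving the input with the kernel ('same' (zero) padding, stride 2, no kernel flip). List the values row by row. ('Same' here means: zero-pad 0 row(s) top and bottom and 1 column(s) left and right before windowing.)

Output[0,0]: The receptive field on the zero-padded input at this output position is [0 16 5]. Elementwise product with the kernel and sum: 0·3 + 16·1 + 5·2.

26 35 67 43
30 48 58 63
38 91 84 63
59 69 54 56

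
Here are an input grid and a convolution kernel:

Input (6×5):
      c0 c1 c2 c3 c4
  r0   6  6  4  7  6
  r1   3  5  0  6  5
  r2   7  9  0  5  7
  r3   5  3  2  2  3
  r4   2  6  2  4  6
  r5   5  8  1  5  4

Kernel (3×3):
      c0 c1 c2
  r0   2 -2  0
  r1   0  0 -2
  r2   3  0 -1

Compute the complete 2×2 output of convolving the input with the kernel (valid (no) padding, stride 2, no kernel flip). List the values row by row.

21 -23
-4 -16

Output[0,0]: The receptive field on the input at this output position is [6 6 4 / 3 5 0 / 7 9 0]. Elementwise product with the kernel and sum: 6·2 + 6·-2 + 0·-2 + 7·3 + 0·-1.
Output[0,1]: The receptive field on the input at this output position is [4 7 6 / 0 6 5 / 0 5 7]. Elementwise product with the kernel and sum: 4·2 + 7·-2 + 5·-2 + 0·3 + 7·-1.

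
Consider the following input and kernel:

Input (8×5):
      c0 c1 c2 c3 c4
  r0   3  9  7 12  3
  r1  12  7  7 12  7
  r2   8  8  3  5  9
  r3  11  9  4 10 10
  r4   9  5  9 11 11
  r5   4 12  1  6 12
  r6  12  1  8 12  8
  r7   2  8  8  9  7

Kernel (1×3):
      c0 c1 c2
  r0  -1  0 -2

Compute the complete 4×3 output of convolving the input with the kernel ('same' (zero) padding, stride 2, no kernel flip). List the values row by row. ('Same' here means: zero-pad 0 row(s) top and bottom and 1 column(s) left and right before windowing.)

-18 -33 -12
-16 -18 -5
-10 -27 -11
-2 -25 -12

Output[0,0]: The receptive field on the zero-padded input at this output position is [0 3 9]. Elementwise product with the kernel and sum: 0·-1 + 9·-2.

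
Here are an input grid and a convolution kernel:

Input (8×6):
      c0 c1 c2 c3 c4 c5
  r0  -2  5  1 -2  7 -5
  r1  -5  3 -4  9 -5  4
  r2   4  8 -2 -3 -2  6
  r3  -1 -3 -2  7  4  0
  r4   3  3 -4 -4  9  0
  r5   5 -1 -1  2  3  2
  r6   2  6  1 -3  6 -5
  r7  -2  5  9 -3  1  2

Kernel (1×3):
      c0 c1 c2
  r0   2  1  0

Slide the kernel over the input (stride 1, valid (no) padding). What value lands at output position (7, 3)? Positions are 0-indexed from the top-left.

-5

The receptive field on the input at this output position is [-3 1 2]. Elementwise product with the kernel and sum: -3·2 + 1·1.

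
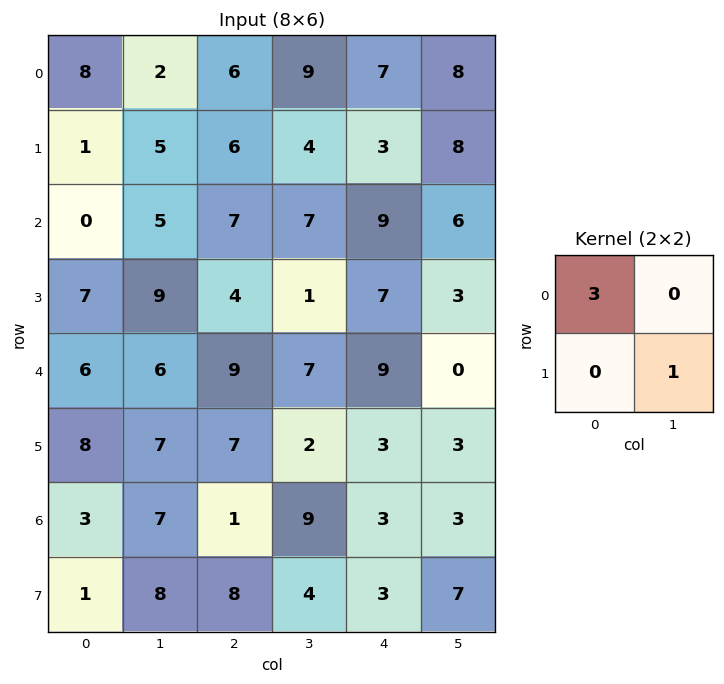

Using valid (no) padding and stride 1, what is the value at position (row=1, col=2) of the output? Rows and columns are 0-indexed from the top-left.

25

The receptive field on the input at this output position is [6 4 / 7 7]. Elementwise product with the kernel and sum: 6·3 + 7·1.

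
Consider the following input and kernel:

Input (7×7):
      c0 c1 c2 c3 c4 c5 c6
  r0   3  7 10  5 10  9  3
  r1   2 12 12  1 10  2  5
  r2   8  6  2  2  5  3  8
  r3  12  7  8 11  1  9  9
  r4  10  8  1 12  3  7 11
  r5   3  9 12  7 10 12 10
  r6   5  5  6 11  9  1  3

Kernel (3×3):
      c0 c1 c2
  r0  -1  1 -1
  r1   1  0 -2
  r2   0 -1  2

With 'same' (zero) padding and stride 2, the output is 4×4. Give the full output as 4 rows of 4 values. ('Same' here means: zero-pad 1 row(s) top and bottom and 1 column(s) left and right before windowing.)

Output[0,0]: The receptive field on the zero-padded input at this output position is [0 0 0 / 0 3 7 / 0 2 12]. Elementwise product with the kernel and sum: 0·-1 + 0·1 + 0·-1 + 0·1 + 7·-2 + 2·-1 + 12·2.
Output[0,1]: The receptive field on the zero-padded input at this output position is [0 0 0 / 7 10 5 / 12 12 1]. Elementwise product with the kernel and sum: 0·-1 + 0·1 + 0·-1 + 7·1 + 5·-2 + 12·-1 + 1·2.

8 -13 -19 4
-20 15 20 -3
4 -24 -7 -3
-16 -21 0 -1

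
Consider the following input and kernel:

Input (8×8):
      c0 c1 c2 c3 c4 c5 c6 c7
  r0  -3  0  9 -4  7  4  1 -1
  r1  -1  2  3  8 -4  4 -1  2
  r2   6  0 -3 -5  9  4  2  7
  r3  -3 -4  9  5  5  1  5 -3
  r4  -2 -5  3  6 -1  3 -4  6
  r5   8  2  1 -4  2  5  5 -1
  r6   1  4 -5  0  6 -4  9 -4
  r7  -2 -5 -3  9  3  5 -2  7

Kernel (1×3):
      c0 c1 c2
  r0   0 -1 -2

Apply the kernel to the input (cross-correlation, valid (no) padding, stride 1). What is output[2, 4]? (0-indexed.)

The receptive field on the input at this output position is [9 4 2]. Elementwise product with the kernel and sum: 4·-1 + 2·-2.

-8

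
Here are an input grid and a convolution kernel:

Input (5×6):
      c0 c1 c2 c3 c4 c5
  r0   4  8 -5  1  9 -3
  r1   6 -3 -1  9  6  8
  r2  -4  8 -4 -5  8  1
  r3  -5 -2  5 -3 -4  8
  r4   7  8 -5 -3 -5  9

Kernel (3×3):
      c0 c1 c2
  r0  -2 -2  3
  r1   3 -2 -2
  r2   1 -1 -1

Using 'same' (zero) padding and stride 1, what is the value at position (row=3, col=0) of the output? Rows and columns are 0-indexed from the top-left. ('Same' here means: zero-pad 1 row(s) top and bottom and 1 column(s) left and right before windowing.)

31

The receptive field on the zero-padded input at this output position is [0 -4 8 / 0 -5 -2 / 0 7 8]. Elementwise product with the kernel and sum: 0·-2 + -4·-2 + 8·3 + 0·3 + -5·-2 + -2·-2 + 0·1 + 7·-1 + 8·-1.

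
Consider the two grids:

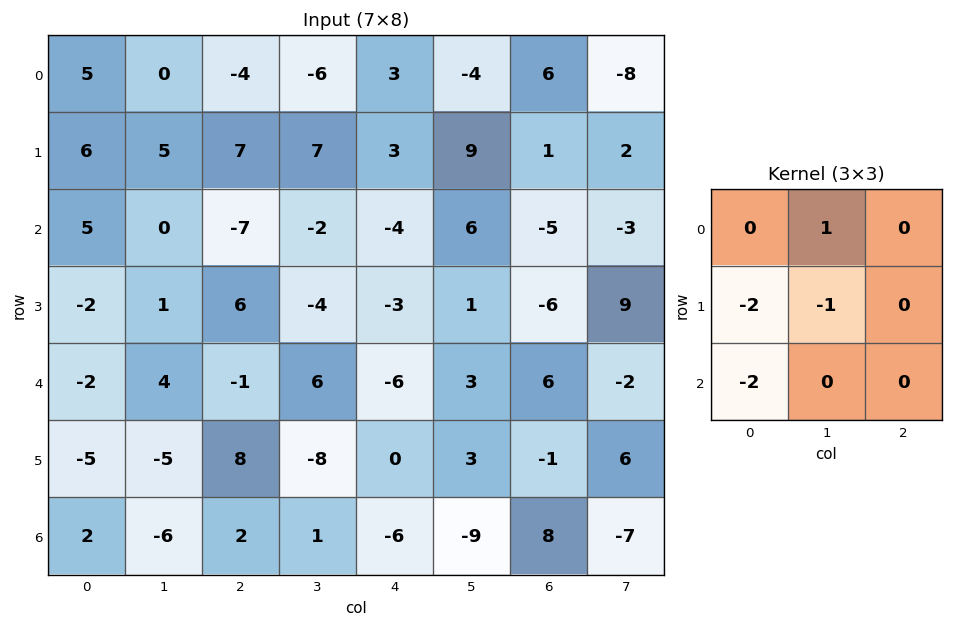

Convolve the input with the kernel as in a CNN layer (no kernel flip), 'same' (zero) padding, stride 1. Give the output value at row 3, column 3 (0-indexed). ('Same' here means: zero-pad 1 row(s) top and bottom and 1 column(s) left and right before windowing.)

-8

The receptive field on the zero-padded input at this output position is [-7 -2 -4 / 6 -4 -3 / -1 6 -6]. Elementwise product with the kernel and sum: -2·1 + 6·-2 + -4·-1 + -1·-2.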